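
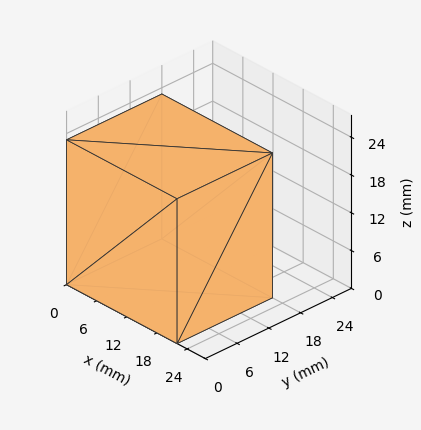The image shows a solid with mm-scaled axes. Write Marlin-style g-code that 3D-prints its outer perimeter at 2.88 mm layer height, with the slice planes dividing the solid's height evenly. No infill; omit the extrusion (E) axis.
Reading the render: the shape is a rectangular box, roughly 22 × 18 mm footprint and 23 mm tall (dimensions read to the nearest mm from the axis ticks). For the g-code, the solid's height is divided into equal slices at the stated Δz and each level perimeter traced with G1 moves after a G0 lift.

; perimeter-only toolpath
G21 ; units = mm
G90 ; absolute positioning
G28 ; home
; layer 1
G0 Z2.88
G0 X0.00 Y0.00
G1 X22.00 Y0.00
G1 X22.00 Y18.00
G1 X0.00 Y18.00
G1 X0.00 Y0.00
; layer 2
G0 Z5.75
G0 X0.00 Y0.00
G1 X22.00 Y0.00
G1 X22.00 Y18.00
G1 X0.00 Y18.00
G1 X0.00 Y0.00
; layer 3
G0 Z8.62
G0 X0.00 Y0.00
G1 X22.00 Y0.00
G1 X22.00 Y18.00
G1 X0.00 Y18.00
G1 X0.00 Y0.00
; layer 4
G0 Z11.50
G0 X0.00 Y0.00
G1 X22.00 Y0.00
G1 X22.00 Y18.00
G1 X0.00 Y18.00
G1 X0.00 Y0.00
; layer 5
G0 Z14.38
G0 X0.00 Y0.00
G1 X22.00 Y0.00
G1 X22.00 Y18.00
G1 X0.00 Y18.00
G1 X0.00 Y0.00
; layer 6
G0 Z17.25
G0 X0.00 Y0.00
G1 X22.00 Y0.00
G1 X22.00 Y18.00
G1 X0.00 Y18.00
G1 X0.00 Y0.00
; layer 7
G0 Z20.12
G0 X0.00 Y0.00
G1 X22.00 Y0.00
G1 X22.00 Y18.00
G1 X0.00 Y18.00
G1 X0.00 Y0.00
; layer 8
G0 Z23.00
G0 X0.00 Y0.00
G1 X22.00 Y0.00
G1 X22.00 Y18.00
G1 X0.00 Y18.00
G1 X0.00 Y0.00
M2 ; end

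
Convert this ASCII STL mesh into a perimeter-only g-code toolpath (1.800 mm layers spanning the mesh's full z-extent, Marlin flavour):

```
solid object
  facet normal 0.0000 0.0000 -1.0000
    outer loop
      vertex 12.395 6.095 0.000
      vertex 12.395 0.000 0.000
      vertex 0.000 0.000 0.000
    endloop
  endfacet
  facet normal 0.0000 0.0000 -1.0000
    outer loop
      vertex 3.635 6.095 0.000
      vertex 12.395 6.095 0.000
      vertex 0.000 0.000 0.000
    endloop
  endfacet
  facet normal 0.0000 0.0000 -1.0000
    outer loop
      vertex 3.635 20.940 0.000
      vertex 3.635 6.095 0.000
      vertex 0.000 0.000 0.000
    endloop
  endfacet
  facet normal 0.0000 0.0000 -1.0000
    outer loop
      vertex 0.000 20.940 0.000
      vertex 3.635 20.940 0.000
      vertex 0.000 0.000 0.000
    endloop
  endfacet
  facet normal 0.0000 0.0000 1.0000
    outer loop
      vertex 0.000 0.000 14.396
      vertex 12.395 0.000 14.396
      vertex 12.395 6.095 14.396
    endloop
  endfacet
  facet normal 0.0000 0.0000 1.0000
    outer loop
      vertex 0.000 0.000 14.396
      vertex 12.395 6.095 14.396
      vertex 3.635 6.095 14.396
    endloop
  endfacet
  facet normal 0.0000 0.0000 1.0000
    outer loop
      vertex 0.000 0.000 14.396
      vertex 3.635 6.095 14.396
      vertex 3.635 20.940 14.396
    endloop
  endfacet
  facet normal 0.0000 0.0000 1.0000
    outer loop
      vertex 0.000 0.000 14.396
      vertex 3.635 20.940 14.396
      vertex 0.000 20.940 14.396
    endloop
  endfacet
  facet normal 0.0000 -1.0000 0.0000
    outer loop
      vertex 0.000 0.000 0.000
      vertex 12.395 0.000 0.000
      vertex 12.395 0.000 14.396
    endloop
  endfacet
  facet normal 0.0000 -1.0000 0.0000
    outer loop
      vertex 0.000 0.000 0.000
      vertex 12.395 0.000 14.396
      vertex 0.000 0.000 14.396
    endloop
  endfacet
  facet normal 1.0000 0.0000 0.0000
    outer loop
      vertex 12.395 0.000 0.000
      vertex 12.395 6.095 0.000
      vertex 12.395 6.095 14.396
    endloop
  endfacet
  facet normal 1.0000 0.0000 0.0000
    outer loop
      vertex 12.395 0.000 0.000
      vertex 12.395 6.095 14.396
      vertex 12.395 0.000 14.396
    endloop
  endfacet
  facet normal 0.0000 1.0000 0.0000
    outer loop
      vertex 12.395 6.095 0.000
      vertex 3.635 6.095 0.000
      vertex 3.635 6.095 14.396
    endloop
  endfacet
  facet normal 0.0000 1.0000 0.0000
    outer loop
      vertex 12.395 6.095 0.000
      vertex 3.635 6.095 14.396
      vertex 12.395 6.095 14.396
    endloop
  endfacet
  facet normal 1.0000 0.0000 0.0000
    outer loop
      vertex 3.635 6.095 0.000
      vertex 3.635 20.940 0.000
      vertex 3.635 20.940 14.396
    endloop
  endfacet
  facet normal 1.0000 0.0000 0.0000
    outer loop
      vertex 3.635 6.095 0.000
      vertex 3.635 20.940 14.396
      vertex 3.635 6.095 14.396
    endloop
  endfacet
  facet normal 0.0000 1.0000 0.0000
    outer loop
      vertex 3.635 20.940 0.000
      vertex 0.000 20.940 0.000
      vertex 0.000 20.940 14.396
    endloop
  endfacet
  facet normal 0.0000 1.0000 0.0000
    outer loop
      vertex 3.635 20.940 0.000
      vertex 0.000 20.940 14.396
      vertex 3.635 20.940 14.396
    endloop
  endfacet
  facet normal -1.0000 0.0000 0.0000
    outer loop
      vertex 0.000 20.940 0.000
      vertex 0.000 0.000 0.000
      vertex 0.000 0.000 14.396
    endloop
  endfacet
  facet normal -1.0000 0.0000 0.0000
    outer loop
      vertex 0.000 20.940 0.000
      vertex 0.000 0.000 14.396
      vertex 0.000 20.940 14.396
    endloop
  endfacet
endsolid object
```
; perimeter-only toolpath
G21 ; units = mm
G90 ; absolute positioning
G28 ; home
; layer 1
G0 Z1.800
G0 X0.000 Y0.000
G1 X12.395 Y0.000
G1 X12.395 Y6.095
G1 X3.635 Y6.095
G1 X3.635 Y20.940
G1 X0.000 Y20.940
G1 X0.000 Y0.000
; layer 2
G0 Z3.599
G0 X0.000 Y0.000
G1 X12.395 Y0.000
G1 X12.395 Y6.095
G1 X3.635 Y6.095
G1 X3.635 Y20.940
G1 X0.000 Y20.940
G1 X0.000 Y0.000
; layer 3
G0 Z5.399
G0 X0.000 Y0.000
G1 X12.395 Y0.000
G1 X12.395 Y6.095
G1 X3.635 Y6.095
G1 X3.635 Y20.940
G1 X0.000 Y20.940
G1 X0.000 Y0.000
; layer 4
G0 Z7.198
G0 X0.000 Y0.000
G1 X12.395 Y0.000
G1 X12.395 Y6.095
G1 X3.635 Y6.095
G1 X3.635 Y20.940
G1 X0.000 Y20.940
G1 X0.000 Y0.000
; layer 5
G0 Z8.998
G0 X0.000 Y0.000
G1 X12.395 Y0.000
G1 X12.395 Y6.095
G1 X3.635 Y6.095
G1 X3.635 Y20.940
G1 X0.000 Y20.940
G1 X0.000 Y0.000
; layer 6
G0 Z10.797
G0 X0.000 Y0.000
G1 X12.395 Y0.000
G1 X12.395 Y6.095
G1 X3.635 Y6.095
G1 X3.635 Y20.940
G1 X0.000 Y20.940
G1 X0.000 Y0.000
; layer 7
G0 Z12.597
G0 X0.000 Y0.000
G1 X12.395 Y0.000
G1 X12.395 Y6.095
G1 X3.635 Y6.095
G1 X3.635 Y20.940
G1 X0.000 Y20.940
G1 X0.000 Y0.000
; layer 8
G0 Z14.396
G0 X0.000 Y0.000
G1 X12.395 Y0.000
G1 X12.395 Y6.095
G1 X3.635 Y6.095
G1 X3.635 Y20.940
G1 X0.000 Y20.940
G1 X0.000 Y0.000
M2 ; end

The solid is an L-shaped prism: outer 12.4 × 20.9 mm, arm thicknesses ≈ 6.09 mm (horizontal) and 3.63 mm (vertical), extruded 14.4 mm in z. Slicing at Δz = 1.800 mm — 8 equal slices spanning the solid's height, so layer i sits at z = i·h/8 — gives 8 non-empty perimeters. Each is a 6-segment closed polygon; G0 lifts to the layer z and rapids to the start vertex, then G1 traces the edges.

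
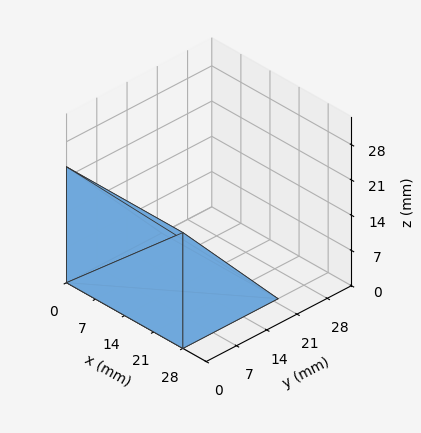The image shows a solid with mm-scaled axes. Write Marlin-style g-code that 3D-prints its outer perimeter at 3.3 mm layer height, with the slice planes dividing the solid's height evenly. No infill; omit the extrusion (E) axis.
Reading the render: the shape is a wedge (ramp): 28 × 22 mm base, rising to 23 mm along the y=0 edge and sloping linearly to z=0 at y=22 (dimensions read to the nearest mm from the axis ticks). For the g-code, the solid's height is divided into equal slices at the stated Δz and each level perimeter traced with G1 moves after a G0 lift.

; perimeter-only toolpath
G21 ; units = mm
G90 ; absolute positioning
G28 ; home
; layer 1
G0 Z3.3
G0 X0.0 Y0.0
G1 X28.0 Y0.0
G1 X28.0 Y18.9
G1 X0.0 Y18.9
G1 X0.0 Y0.0
; layer 2
G0 Z6.6
G0 X0.0 Y0.0
G1 X28.0 Y0.0
G1 X28.0 Y15.7
G1 X0.0 Y15.7
G1 X0.0 Y0.0
; layer 3
G0 Z9.9
G0 X0.0 Y0.0
G1 X28.0 Y0.0
G1 X28.0 Y12.6
G1 X0.0 Y12.6
G1 X0.0 Y0.0
; layer 4
G0 Z13.1
G0 X0.0 Y0.0
G1 X28.0 Y0.0
G1 X28.0 Y9.4
G1 X0.0 Y9.4
G1 X0.0 Y0.0
; layer 5
G0 Z16.4
G0 X0.0 Y0.0
G1 X28.0 Y0.0
G1 X28.0 Y6.3
G1 X0.0 Y6.3
G1 X0.0 Y0.0
; layer 6
G0 Z19.7
G0 X0.0 Y0.0
G1 X28.0 Y0.0
G1 X28.0 Y3.1
G1 X0.0 Y3.1
G1 X0.0 Y0.0
M2 ; end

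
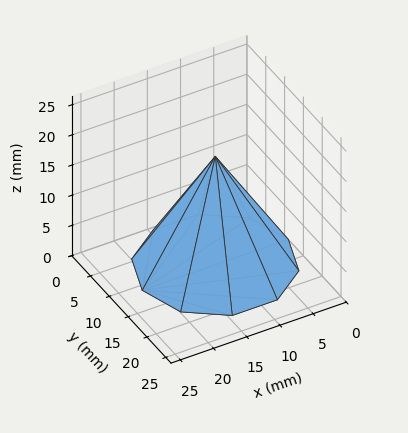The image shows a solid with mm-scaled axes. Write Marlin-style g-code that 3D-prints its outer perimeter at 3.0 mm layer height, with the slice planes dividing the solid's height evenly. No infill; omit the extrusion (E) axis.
Reading the render: the shape is a regular 10-sided pyramid, base circumscribed radius ≈ 11 mm, apex at z ≈ 18 mm (dimensions read to the nearest mm from the axis ticks). For the g-code, the solid's height is divided into equal slices at the stated Δz and each level perimeter traced with G1 moves after a G0 lift.

; perimeter-only toolpath
G21 ; units = mm
G90 ; absolute positioning
G28 ; home
; layer 1
G0 Z3.0
G0 X20.2 Y11.0
G1 X18.4 Y16.4
G1 X13.8 Y19.8
G1 X8.2 Y19.8
G1 X3.6 Y16.4
G1 X1.8 Y11.0
G1 X3.6 Y5.6
G1 X8.2 Y2.2
G1 X13.8 Y2.2
G1 X18.4 Y5.6
G1 X20.2 Y11.0
; layer 2
G0 Z6.0
G0 X18.3 Y11.0
G1 X16.9 Y15.3
G1 X13.3 Y18.0
G1 X8.7 Y18.0
G1 X5.1 Y15.3
G1 X3.7 Y11.0
G1 X5.1 Y6.7
G1 X8.7 Y4.0
G1 X13.3 Y4.0
G1 X16.9 Y6.7
G1 X18.3 Y11.0
; layer 3
G0 Z9.0
G0 X16.5 Y11.0
G1 X15.4 Y14.2
G1 X12.7 Y16.2
G1 X9.3 Y16.2
G1 X6.5 Y14.2
G1 X5.5 Y11.0
G1 X6.5 Y7.8
G1 X9.3 Y5.8
G1 X12.7 Y5.8
G1 X15.4 Y7.8
G1 X16.5 Y11.0
; layer 4
G0 Z12.0
G0 X14.7 Y11.0
G1 X14.0 Y13.2
G1 X12.1 Y14.5
G1 X9.9 Y14.5
G1 X8.0 Y13.2
G1 X7.3 Y11.0
G1 X8.0 Y8.8
G1 X9.9 Y7.5
G1 X12.1 Y7.5
G1 X14.0 Y8.8
G1 X14.7 Y11.0
; layer 5
G0 Z15.0
G0 X12.8 Y11.0
G1 X12.5 Y12.1
G1 X11.6 Y12.8
G1 X10.4 Y12.8
G1 X9.5 Y12.1
G1 X9.2 Y11.0
G1 X9.5 Y9.9
G1 X10.4 Y9.3
G1 X11.6 Y9.3
G1 X12.5 Y9.9
G1 X12.8 Y11.0
M2 ; end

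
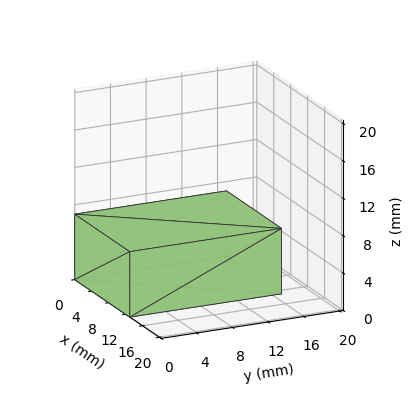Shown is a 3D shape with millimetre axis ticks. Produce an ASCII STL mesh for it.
Reading the render: the shape is a rectangular box, roughly 13 × 17 mm footprint and 7 mm tall (dimensions read to the nearest mm from the axis ticks). For the STL, each face is triangulated and given an outward normal.

solid part
  facet normal 0.0000 0.0000 -1.0000
    outer loop
      vertex 13.00 17.00 0.00
      vertex 13.00 0.00 0.00
      vertex 0.00 0.00 0.00
    endloop
  endfacet
  facet normal 0.0000 0.0000 -1.0000
    outer loop
      vertex 0.00 17.00 0.00
      vertex 13.00 17.00 0.00
      vertex 0.00 0.00 0.00
    endloop
  endfacet
  facet normal 0.0000 0.0000 1.0000
    outer loop
      vertex 0.00 0.00 7.00
      vertex 13.00 0.00 7.00
      vertex 13.00 17.00 7.00
    endloop
  endfacet
  facet normal 0.0000 0.0000 1.0000
    outer loop
      vertex 0.00 0.00 7.00
      vertex 13.00 17.00 7.00
      vertex 0.00 17.00 7.00
    endloop
  endfacet
  facet normal 0.0000 -1.0000 0.0000
    outer loop
      vertex 0.00 0.00 0.00
      vertex 13.00 0.00 0.00
      vertex 13.00 0.00 7.00
    endloop
  endfacet
  facet normal 0.0000 -1.0000 0.0000
    outer loop
      vertex 0.00 0.00 0.00
      vertex 13.00 0.00 7.00
      vertex 0.00 0.00 7.00
    endloop
  endfacet
  facet normal 0.0000 1.0000 0.0000
    outer loop
      vertex 13.00 17.00 7.00
      vertex 13.00 17.00 0.00
      vertex 0.00 17.00 0.00
    endloop
  endfacet
  facet normal 0.0000 1.0000 0.0000
    outer loop
      vertex 0.00 17.00 7.00
      vertex 13.00 17.00 7.00
      vertex 0.00 17.00 0.00
    endloop
  endfacet
  facet normal -1.0000 0.0000 0.0000
    outer loop
      vertex 0.00 17.00 7.00
      vertex 0.00 17.00 0.00
      vertex 0.00 0.00 0.00
    endloop
  endfacet
  facet normal -1.0000 0.0000 0.0000
    outer loop
      vertex 0.00 0.00 7.00
      vertex 0.00 17.00 7.00
      vertex 0.00 0.00 0.00
    endloop
  endfacet
  facet normal 1.0000 0.0000 0.0000
    outer loop
      vertex 13.00 0.00 0.00
      vertex 13.00 17.00 0.00
      vertex 13.00 17.00 7.00
    endloop
  endfacet
  facet normal 1.0000 0.0000 0.0000
    outer loop
      vertex 13.00 0.00 0.00
      vertex 13.00 17.00 7.00
      vertex 13.00 0.00 7.00
    endloop
  endfacet
endsolid part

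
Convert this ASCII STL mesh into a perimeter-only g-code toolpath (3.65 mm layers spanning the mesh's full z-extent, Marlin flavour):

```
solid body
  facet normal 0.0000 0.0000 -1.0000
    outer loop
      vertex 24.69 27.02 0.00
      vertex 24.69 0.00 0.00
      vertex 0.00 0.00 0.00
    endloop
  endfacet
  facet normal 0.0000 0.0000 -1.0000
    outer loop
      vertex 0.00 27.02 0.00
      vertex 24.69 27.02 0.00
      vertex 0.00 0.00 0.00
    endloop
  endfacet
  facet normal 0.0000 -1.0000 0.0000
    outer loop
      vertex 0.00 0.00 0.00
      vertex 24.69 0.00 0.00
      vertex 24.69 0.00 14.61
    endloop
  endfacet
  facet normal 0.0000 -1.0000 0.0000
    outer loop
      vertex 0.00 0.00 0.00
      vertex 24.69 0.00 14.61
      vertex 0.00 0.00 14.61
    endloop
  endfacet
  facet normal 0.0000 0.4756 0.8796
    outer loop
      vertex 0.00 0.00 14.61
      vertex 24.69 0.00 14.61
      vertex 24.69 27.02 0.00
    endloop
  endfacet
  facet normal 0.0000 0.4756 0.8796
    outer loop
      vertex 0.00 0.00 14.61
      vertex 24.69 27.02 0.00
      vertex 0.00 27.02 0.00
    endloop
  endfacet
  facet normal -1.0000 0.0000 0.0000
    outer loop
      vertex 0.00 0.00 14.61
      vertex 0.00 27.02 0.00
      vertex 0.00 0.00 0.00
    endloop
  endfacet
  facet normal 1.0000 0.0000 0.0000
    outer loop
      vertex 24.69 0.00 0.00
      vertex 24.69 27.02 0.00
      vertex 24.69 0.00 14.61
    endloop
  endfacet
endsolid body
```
; perimeter-only toolpath
G21 ; units = mm
G90 ; absolute positioning
G28 ; home
; layer 1
G0 Z3.65
G0 X0.00 Y0.00
G1 X24.69 Y0.00
G1 X24.69 Y20.27
G1 X0.00 Y20.27
G1 X0.00 Y0.00
; layer 2
G0 Z7.30
G0 X0.00 Y0.00
G1 X24.69 Y0.00
G1 X24.69 Y13.51
G1 X0.00 Y13.51
G1 X0.00 Y0.00
; layer 3
G0 Z10.96
G0 X0.00 Y0.00
G1 X24.69 Y0.00
G1 X24.69 Y6.75
G1 X0.00 Y6.75
G1 X0.00 Y0.00
M2 ; end

The solid is a wedge (ramp): 24.7 × 27 mm base, rising to 14.6 mm along the y=0 edge and sloping linearly to z=0 at y=27. Slicing at Δz = 3.65 mm — 4 equal slices spanning the solid's height, so layer i sits at z = i·h/4 — gives 3 non-empty perimeters. Each is a 4-segment closed polygon; G0 lifts to the layer z and rapids to the start vertex, then G1 traces the edges. The cross-section shrinks linearly with z (the slice at the apex is degenerate and omitted).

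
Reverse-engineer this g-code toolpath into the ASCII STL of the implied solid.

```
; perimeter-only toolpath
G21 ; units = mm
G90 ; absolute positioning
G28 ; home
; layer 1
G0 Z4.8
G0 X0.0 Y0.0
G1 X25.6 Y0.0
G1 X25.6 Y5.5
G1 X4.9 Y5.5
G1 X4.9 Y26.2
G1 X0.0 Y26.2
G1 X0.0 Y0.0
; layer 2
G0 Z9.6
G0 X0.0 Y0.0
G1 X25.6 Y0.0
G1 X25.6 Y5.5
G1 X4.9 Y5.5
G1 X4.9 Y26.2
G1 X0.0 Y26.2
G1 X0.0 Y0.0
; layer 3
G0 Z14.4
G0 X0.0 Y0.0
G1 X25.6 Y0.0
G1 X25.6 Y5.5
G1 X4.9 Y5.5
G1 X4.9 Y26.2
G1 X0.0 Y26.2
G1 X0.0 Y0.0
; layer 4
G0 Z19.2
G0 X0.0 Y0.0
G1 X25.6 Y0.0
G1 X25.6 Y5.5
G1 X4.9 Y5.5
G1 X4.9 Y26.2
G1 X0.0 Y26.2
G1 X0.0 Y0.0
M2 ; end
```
solid part
  facet normal 0.0000 0.0000 -1.0000
    outer loop
      vertex 25.6 5.5 0.0
      vertex 25.6 0.0 0.0
      vertex 0.0 0.0 0.0
    endloop
  endfacet
  facet normal 0.0000 0.0000 -1.0000
    outer loop
      vertex 4.9 5.5 0.0
      vertex 25.6 5.5 0.0
      vertex 0.0 0.0 0.0
    endloop
  endfacet
  facet normal 0.0000 0.0000 -1.0000
    outer loop
      vertex 4.9 26.2 0.0
      vertex 4.9 5.5 0.0
      vertex 0.0 0.0 0.0
    endloop
  endfacet
  facet normal 0.0000 0.0000 -1.0000
    outer loop
      vertex 0.0 26.2 0.0
      vertex 4.9 26.2 0.0
      vertex 0.0 0.0 0.0
    endloop
  endfacet
  facet normal 0.0000 0.0000 1.0000
    outer loop
      vertex 0.0 0.0 19.2
      vertex 25.6 0.0 19.2
      vertex 25.6 5.5 19.2
    endloop
  endfacet
  facet normal 0.0000 0.0000 1.0000
    outer loop
      vertex 0.0 0.0 19.2
      vertex 25.6 5.5 19.2
      vertex 4.9 5.5 19.2
    endloop
  endfacet
  facet normal 0.0000 0.0000 1.0000
    outer loop
      vertex 0.0 0.0 19.2
      vertex 4.9 5.5 19.2
      vertex 4.9 26.2 19.2
    endloop
  endfacet
  facet normal 0.0000 0.0000 1.0000
    outer loop
      vertex 0.0 0.0 19.2
      vertex 4.9 26.2 19.2
      vertex 0.0 26.2 19.2
    endloop
  endfacet
  facet normal 0.0000 -1.0000 0.0000
    outer loop
      vertex 0.0 0.0 0.0
      vertex 25.6 0.0 0.0
      vertex 25.6 0.0 19.2
    endloop
  endfacet
  facet normal 0.0000 -1.0000 0.0000
    outer loop
      vertex 0.0 0.0 0.0
      vertex 25.6 0.0 19.2
      vertex 0.0 0.0 19.2
    endloop
  endfacet
  facet normal 1.0000 0.0000 0.0000
    outer loop
      vertex 25.6 0.0 0.0
      vertex 25.6 5.5 0.0
      vertex 25.6 5.5 19.2
    endloop
  endfacet
  facet normal 1.0000 0.0000 0.0000
    outer loop
      vertex 25.6 0.0 0.0
      vertex 25.6 5.5 19.2
      vertex 25.6 0.0 19.2
    endloop
  endfacet
  facet normal 0.0000 1.0000 0.0000
    outer loop
      vertex 25.6 5.5 0.0
      vertex 4.9 5.5 0.0
      vertex 4.9 5.5 19.2
    endloop
  endfacet
  facet normal 0.0000 1.0000 0.0000
    outer loop
      vertex 25.6 5.5 0.0
      vertex 4.9 5.5 19.2
      vertex 25.6 5.5 19.2
    endloop
  endfacet
  facet normal 1.0000 0.0000 0.0000
    outer loop
      vertex 4.9 5.5 0.0
      vertex 4.9 26.2 0.0
      vertex 4.9 26.2 19.2
    endloop
  endfacet
  facet normal 1.0000 0.0000 0.0000
    outer loop
      vertex 4.9 5.5 0.0
      vertex 4.9 26.2 19.2
      vertex 4.9 5.5 19.2
    endloop
  endfacet
  facet normal 0.0000 1.0000 0.0000
    outer loop
      vertex 4.9 26.2 0.0
      vertex 0.0 26.2 0.0
      vertex 0.0 26.2 19.2
    endloop
  endfacet
  facet normal 0.0000 1.0000 0.0000
    outer loop
      vertex 4.9 26.2 0.0
      vertex 0.0 26.2 19.2
      vertex 4.9 26.2 19.2
    endloop
  endfacet
  facet normal -1.0000 0.0000 0.0000
    outer loop
      vertex 0.0 26.2 0.0
      vertex 0.0 0.0 0.0
      vertex 0.0 0.0 19.2
    endloop
  endfacet
  facet normal -1.0000 0.0000 0.0000
    outer loop
      vertex 0.0 26.2 0.0
      vertex 0.0 0.0 19.2
      vertex 0.0 26.2 19.2
    endloop
  endfacet
endsolid part

The G0 Z moves step by Δz≈4.8 mm. Every layer's G1 loop is the same polygon, so the solid is a straight extrusion of it from z=0 to z≈19.2. Closing with flat bottom and top caps and triangulating gives 20 facets — an L-shaped prism: outer 25.6 × 26.2 mm, arm thicknesses ≈ 5.5 mm (horizontal) and 4.9 mm (vertical), extruded 19.2 mm in z.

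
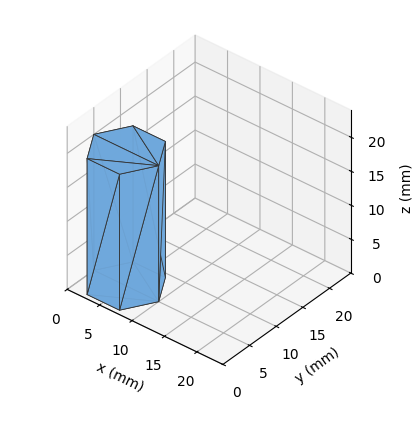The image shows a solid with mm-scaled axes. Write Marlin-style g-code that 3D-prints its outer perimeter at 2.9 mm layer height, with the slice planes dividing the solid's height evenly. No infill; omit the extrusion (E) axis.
Reading the render: the shape is a regular 6-sided prism (a cylinder approximated with 6 flat sides), circumscribed radius ≈ 5 mm, height ≈ 20 mm (dimensions read to the nearest mm from the axis ticks). For the g-code, the solid's height is divided into equal slices at the stated Δz and each level perimeter traced with G1 moves after a G0 lift.

; perimeter-only toolpath
G21 ; units = mm
G90 ; absolute positioning
G28 ; home
; layer 1
G0 Z2.9
G0 X10.0 Y5.0
G1 X7.5 Y9.3
G1 X2.5 Y9.3
G1 X0.0 Y5.0
G1 X2.5 Y0.7
G1 X7.5 Y0.7
G1 X10.0 Y5.0
; layer 2
G0 Z5.7
G0 X10.0 Y5.0
G1 X7.5 Y9.3
G1 X2.5 Y9.3
G1 X0.0 Y5.0
G1 X2.5 Y0.7
G1 X7.5 Y0.7
G1 X10.0 Y5.0
; layer 3
G0 Z8.6
G0 X10.0 Y5.0
G1 X7.5 Y9.3
G1 X2.5 Y9.3
G1 X0.0 Y5.0
G1 X2.5 Y0.7
G1 X7.5 Y0.7
G1 X10.0 Y5.0
; layer 4
G0 Z11.4
G0 X10.0 Y5.0
G1 X7.5 Y9.3
G1 X2.5 Y9.3
G1 X0.0 Y5.0
G1 X2.5 Y0.7
G1 X7.5 Y0.7
G1 X10.0 Y5.0
; layer 5
G0 Z14.3
G0 X10.0 Y5.0
G1 X7.5 Y9.3
G1 X2.5 Y9.3
G1 X0.0 Y5.0
G1 X2.5 Y0.7
G1 X7.5 Y0.7
G1 X10.0 Y5.0
; layer 6
G0 Z17.1
G0 X10.0 Y5.0
G1 X7.5 Y9.3
G1 X2.5 Y9.3
G1 X0.0 Y5.0
G1 X2.5 Y0.7
G1 X7.5 Y0.7
G1 X10.0 Y5.0
; layer 7
G0 Z20.0
G0 X10.0 Y5.0
G1 X7.5 Y9.3
G1 X2.5 Y9.3
G1 X0.0 Y5.0
G1 X2.5 Y0.7
G1 X7.5 Y0.7
G1 X10.0 Y5.0
M2 ; end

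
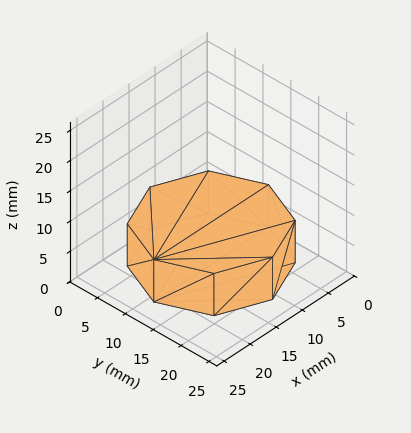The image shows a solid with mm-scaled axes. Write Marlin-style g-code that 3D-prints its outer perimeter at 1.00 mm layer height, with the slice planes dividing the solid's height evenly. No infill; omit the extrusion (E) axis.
Reading the render: the shape is a regular 8-sided prism (a cylinder approximated with 8 flat sides), circumscribed radius ≈ 11 mm, height ≈ 7 mm (dimensions read to the nearest mm from the axis ticks). For the g-code, the solid's height is divided into equal slices at the stated Δz and each level perimeter traced with G1 moves after a G0 lift.

; perimeter-only toolpath
G21 ; units = mm
G90 ; absolute positioning
G28 ; home
; layer 1
G0 Z1.00
G0 X22.00 Y11.00
G1 X18.78 Y18.78
G1 X11.00 Y22.00
G1 X3.22 Y18.78
G1 X0.00 Y11.00
G1 X3.22 Y3.22
G1 X11.00 Y0.00
G1 X18.78 Y3.22
G1 X22.00 Y11.00
; layer 2
G0 Z2.00
G0 X22.00 Y11.00
G1 X18.78 Y18.78
G1 X11.00 Y22.00
G1 X3.22 Y18.78
G1 X0.00 Y11.00
G1 X3.22 Y3.22
G1 X11.00 Y0.00
G1 X18.78 Y3.22
G1 X22.00 Y11.00
; layer 3
G0 Z3.00
G0 X22.00 Y11.00
G1 X18.78 Y18.78
G1 X11.00 Y22.00
G1 X3.22 Y18.78
G1 X0.00 Y11.00
G1 X3.22 Y3.22
G1 X11.00 Y0.00
G1 X18.78 Y3.22
G1 X22.00 Y11.00
; layer 4
G0 Z4.00
G0 X22.00 Y11.00
G1 X18.78 Y18.78
G1 X11.00 Y22.00
G1 X3.22 Y18.78
G1 X0.00 Y11.00
G1 X3.22 Y3.22
G1 X11.00 Y0.00
G1 X18.78 Y3.22
G1 X22.00 Y11.00
; layer 5
G0 Z5.00
G0 X22.00 Y11.00
G1 X18.78 Y18.78
G1 X11.00 Y22.00
G1 X3.22 Y18.78
G1 X0.00 Y11.00
G1 X3.22 Y3.22
G1 X11.00 Y0.00
G1 X18.78 Y3.22
G1 X22.00 Y11.00
; layer 6
G0 Z6.00
G0 X22.00 Y11.00
G1 X18.78 Y18.78
G1 X11.00 Y22.00
G1 X3.22 Y18.78
G1 X0.00 Y11.00
G1 X3.22 Y3.22
G1 X11.00 Y0.00
G1 X18.78 Y3.22
G1 X22.00 Y11.00
; layer 7
G0 Z7.00
G0 X22.00 Y11.00
G1 X18.78 Y18.78
G1 X11.00 Y22.00
G1 X3.22 Y18.78
G1 X0.00 Y11.00
G1 X3.22 Y3.22
G1 X11.00 Y0.00
G1 X18.78 Y3.22
G1 X22.00 Y11.00
M2 ; end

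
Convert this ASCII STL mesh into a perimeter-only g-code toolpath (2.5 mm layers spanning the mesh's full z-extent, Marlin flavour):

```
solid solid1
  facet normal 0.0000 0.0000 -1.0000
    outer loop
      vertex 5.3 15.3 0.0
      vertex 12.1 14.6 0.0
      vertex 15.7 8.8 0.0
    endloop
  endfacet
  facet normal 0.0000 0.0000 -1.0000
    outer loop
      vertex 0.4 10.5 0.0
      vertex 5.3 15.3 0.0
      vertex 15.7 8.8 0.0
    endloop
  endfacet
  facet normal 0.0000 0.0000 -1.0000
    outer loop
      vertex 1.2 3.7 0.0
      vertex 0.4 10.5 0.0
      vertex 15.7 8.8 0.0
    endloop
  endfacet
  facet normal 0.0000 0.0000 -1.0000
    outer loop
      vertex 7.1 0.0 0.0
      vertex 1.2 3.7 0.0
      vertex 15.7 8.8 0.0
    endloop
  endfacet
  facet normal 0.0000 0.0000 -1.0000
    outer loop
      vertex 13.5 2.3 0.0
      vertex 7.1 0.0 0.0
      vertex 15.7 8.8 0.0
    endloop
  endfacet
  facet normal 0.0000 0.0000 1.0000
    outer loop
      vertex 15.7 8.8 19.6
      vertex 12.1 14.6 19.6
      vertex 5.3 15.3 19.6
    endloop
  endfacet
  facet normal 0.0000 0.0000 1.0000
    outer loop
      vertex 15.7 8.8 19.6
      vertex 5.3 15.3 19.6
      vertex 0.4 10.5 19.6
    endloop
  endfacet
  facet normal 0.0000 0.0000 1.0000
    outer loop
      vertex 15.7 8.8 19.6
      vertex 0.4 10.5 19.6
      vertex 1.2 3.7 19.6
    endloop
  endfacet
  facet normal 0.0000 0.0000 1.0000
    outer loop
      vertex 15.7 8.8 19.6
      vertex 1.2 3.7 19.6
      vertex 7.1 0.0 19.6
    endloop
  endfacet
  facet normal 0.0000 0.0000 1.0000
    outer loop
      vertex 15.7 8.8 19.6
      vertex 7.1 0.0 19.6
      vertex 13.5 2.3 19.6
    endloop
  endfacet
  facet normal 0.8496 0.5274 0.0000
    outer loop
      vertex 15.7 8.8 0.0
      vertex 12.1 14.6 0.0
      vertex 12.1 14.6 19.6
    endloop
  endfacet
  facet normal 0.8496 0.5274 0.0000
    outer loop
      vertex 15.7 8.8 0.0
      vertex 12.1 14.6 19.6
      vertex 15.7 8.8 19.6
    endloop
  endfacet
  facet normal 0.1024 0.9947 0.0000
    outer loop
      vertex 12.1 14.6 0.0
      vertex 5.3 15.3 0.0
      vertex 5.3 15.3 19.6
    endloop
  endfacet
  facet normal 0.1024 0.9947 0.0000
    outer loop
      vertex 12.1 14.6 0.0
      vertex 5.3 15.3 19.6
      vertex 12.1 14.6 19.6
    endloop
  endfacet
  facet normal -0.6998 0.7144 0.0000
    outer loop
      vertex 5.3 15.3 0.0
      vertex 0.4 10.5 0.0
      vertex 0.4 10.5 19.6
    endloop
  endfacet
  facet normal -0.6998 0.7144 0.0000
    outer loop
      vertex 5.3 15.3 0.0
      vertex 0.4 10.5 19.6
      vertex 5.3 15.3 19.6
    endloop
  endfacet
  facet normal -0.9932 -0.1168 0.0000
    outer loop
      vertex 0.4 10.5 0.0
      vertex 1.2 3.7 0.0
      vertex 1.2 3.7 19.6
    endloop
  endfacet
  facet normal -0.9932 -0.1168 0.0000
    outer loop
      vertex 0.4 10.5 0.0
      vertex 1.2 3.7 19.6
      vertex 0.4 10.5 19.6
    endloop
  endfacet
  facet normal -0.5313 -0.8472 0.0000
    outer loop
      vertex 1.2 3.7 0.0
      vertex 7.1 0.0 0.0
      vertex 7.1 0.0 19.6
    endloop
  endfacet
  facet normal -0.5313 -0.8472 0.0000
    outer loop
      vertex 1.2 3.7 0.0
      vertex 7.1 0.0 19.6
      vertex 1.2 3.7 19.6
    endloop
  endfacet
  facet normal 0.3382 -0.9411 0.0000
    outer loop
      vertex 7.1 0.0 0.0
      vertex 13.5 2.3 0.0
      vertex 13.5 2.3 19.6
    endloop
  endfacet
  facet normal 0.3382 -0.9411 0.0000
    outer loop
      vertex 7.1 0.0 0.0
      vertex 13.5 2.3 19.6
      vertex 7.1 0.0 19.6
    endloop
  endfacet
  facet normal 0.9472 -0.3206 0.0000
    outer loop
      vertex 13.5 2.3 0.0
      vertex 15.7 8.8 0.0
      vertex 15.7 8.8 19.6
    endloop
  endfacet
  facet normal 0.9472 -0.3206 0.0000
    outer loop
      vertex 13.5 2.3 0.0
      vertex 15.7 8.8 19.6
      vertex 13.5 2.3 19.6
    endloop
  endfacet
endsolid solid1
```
; perimeter-only toolpath
G21 ; units = mm
G90 ; absolute positioning
G28 ; home
; layer 1
G0 Z2.5
G0 X15.7 Y8.8
G1 X12.1 Y14.6
G1 X5.3 Y15.3
G1 X0.4 Y10.5
G1 X1.2 Y3.7
G1 X7.1 Y0.0
G1 X13.5 Y2.3
G1 X15.7 Y8.8
; layer 2
G0 Z4.9
G0 X15.7 Y8.8
G1 X12.1 Y14.6
G1 X5.3 Y15.3
G1 X0.4 Y10.5
G1 X1.2 Y3.7
G1 X7.1 Y0.0
G1 X13.5 Y2.3
G1 X15.7 Y8.8
; layer 3
G0 Z7.4
G0 X15.7 Y8.8
G1 X12.1 Y14.6
G1 X5.3 Y15.3
G1 X0.4 Y10.5
G1 X1.2 Y3.7
G1 X7.1 Y0.0
G1 X13.5 Y2.3
G1 X15.7 Y8.8
; layer 4
G0 Z9.8
G0 X15.7 Y8.8
G1 X12.1 Y14.6
G1 X5.3 Y15.3
G1 X0.4 Y10.5
G1 X1.2 Y3.7
G1 X7.1 Y0.0
G1 X13.5 Y2.3
G1 X15.7 Y8.8
; layer 5
G0 Z12.2
G0 X15.7 Y8.8
G1 X12.1 Y14.6
G1 X5.3 Y15.3
G1 X0.4 Y10.5
G1 X1.2 Y3.7
G1 X7.1 Y0.0
G1 X13.5 Y2.3
G1 X15.7 Y8.8
; layer 6
G0 Z14.7
G0 X15.7 Y8.8
G1 X12.1 Y14.6
G1 X5.3 Y15.3
G1 X0.4 Y10.5
G1 X1.2 Y3.7
G1 X7.1 Y0.0
G1 X13.5 Y2.3
G1 X15.7 Y8.8
; layer 7
G0 Z17.2
G0 X15.7 Y8.8
G1 X12.1 Y14.6
G1 X5.3 Y15.3
G1 X0.4 Y10.5
G1 X1.2 Y3.7
G1 X7.1 Y0.0
G1 X13.5 Y2.3
G1 X15.7 Y8.8
; layer 8
G0 Z19.6
G0 X15.7 Y8.8
G1 X12.1 Y14.6
G1 X5.3 Y15.3
G1 X0.4 Y10.5
G1 X1.2 Y3.7
G1 X7.1 Y0.0
G1 X13.5 Y2.3
G1 X15.7 Y8.8
M2 ; end

The solid is a regular 7-sided prism (a cylinder approximated with 7 flat sides), circumscribed radius ≈ 7.9 mm, height ≈ 19.6 mm. Slicing at Δz = 2.5 mm — 8 equal slices spanning the solid's height, so layer i sits at z = i·h/8 — gives 8 non-empty perimeters. Each is a 7-segment closed polygon; G0 lifts to the layer z and rapids to the start vertex, then G1 traces the edges.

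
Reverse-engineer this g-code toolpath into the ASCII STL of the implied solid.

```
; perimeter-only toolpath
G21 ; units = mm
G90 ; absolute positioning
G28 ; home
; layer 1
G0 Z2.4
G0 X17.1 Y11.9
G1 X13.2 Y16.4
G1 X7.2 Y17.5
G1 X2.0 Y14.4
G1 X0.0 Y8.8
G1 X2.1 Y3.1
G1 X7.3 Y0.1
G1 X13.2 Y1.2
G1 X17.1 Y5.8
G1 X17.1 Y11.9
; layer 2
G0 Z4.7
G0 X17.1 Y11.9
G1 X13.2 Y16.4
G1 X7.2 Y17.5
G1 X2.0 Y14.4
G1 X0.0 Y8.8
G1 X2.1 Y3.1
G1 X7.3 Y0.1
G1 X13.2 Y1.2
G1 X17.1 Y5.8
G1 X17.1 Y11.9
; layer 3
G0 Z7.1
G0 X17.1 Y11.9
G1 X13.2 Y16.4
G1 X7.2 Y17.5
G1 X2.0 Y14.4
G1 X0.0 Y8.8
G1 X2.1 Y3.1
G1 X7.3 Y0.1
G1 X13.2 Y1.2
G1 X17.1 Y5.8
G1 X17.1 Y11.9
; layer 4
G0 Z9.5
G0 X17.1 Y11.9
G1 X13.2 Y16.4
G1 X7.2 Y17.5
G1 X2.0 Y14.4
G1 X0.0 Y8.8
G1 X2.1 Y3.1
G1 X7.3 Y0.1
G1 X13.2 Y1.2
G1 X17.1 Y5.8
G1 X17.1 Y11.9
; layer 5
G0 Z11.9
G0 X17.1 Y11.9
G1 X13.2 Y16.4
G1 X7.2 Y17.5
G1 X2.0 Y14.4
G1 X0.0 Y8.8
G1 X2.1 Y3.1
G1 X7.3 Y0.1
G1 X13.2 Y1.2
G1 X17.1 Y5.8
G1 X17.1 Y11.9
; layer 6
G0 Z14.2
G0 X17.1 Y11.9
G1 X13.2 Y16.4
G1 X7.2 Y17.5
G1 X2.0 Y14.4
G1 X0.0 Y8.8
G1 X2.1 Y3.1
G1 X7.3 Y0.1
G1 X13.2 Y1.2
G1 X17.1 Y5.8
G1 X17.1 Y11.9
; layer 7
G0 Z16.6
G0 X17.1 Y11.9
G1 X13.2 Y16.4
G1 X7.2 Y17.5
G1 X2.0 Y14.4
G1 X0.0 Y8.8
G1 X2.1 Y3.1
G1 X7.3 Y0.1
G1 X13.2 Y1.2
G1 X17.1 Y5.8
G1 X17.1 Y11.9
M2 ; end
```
solid part
  facet normal 0.0000 0.0000 -1.0000
    outer loop
      vertex 7.2 17.5 0.0
      vertex 13.2 16.4 0.0
      vertex 17.1 11.9 0.0
    endloop
  endfacet
  facet normal 0.0000 0.0000 -1.0000
    outer loop
      vertex 2.0 14.4 0.0
      vertex 7.2 17.5 0.0
      vertex 17.1 11.9 0.0
    endloop
  endfacet
  facet normal 0.0000 0.0000 -1.0000
    outer loop
      vertex 0.0 8.8 0.0
      vertex 2.0 14.4 0.0
      vertex 17.1 11.9 0.0
    endloop
  endfacet
  facet normal 0.0000 0.0000 -1.0000
    outer loop
      vertex 2.1 3.1 0.0
      vertex 0.0 8.8 0.0
      vertex 17.1 11.9 0.0
    endloop
  endfacet
  facet normal 0.0000 0.0000 -1.0000
    outer loop
      vertex 7.3 0.1 0.0
      vertex 2.1 3.1 0.0
      vertex 17.1 11.9 0.0
    endloop
  endfacet
  facet normal 0.0000 0.0000 -1.0000
    outer loop
      vertex 13.2 1.2 0.0
      vertex 7.3 0.1 0.0
      vertex 17.1 11.9 0.0
    endloop
  endfacet
  facet normal 0.0000 0.0000 -1.0000
    outer loop
      vertex 17.1 5.8 0.0
      vertex 13.2 1.2 0.0
      vertex 17.1 11.9 0.0
    endloop
  endfacet
  facet normal 0.0000 0.0000 1.0000
    outer loop
      vertex 17.1 11.9 16.6
      vertex 13.2 16.4 16.6
      vertex 7.2 17.5 16.6
    endloop
  endfacet
  facet normal 0.0000 0.0000 1.0000
    outer loop
      vertex 17.1 11.9 16.6
      vertex 7.2 17.5 16.6
      vertex 2.0 14.4 16.6
    endloop
  endfacet
  facet normal 0.0000 0.0000 1.0000
    outer loop
      vertex 17.1 11.9 16.6
      vertex 2.0 14.4 16.6
      vertex 0.0 8.8 16.6
    endloop
  endfacet
  facet normal 0.0000 0.0000 1.0000
    outer loop
      vertex 17.1 11.9 16.6
      vertex 0.0 8.8 16.6
      vertex 2.1 3.1 16.6
    endloop
  endfacet
  facet normal 0.0000 0.0000 1.0000
    outer loop
      vertex 17.1 11.9 16.6
      vertex 2.1 3.1 16.6
      vertex 7.3 0.1 16.6
    endloop
  endfacet
  facet normal 0.0000 0.0000 1.0000
    outer loop
      vertex 17.1 11.9 16.6
      vertex 7.3 0.1 16.6
      vertex 13.2 1.2 16.6
    endloop
  endfacet
  facet normal 0.0000 0.0000 1.0000
    outer loop
      vertex 17.1 11.9 16.6
      vertex 13.2 1.2 16.6
      vertex 17.1 5.8 16.6
    endloop
  endfacet
  facet normal 0.7557 0.6549 0.0000
    outer loop
      vertex 17.1 11.9 0.0
      vertex 13.2 16.4 0.0
      vertex 13.2 16.4 16.6
    endloop
  endfacet
  facet normal 0.7557 0.6549 0.0000
    outer loop
      vertex 17.1 11.9 0.0
      vertex 13.2 16.4 16.6
      vertex 17.1 11.9 16.6
    endloop
  endfacet
  facet normal 0.1803 0.9836 0.0000
    outer loop
      vertex 13.2 16.4 0.0
      vertex 7.2 17.5 0.0
      vertex 7.2 17.5 16.6
    endloop
  endfacet
  facet normal 0.1803 0.9836 0.0000
    outer loop
      vertex 13.2 16.4 0.0
      vertex 7.2 17.5 16.6
      vertex 13.2 16.4 16.6
    endloop
  endfacet
  facet normal -0.5121 0.8589 0.0000
    outer loop
      vertex 7.2 17.5 0.0
      vertex 2.0 14.4 0.0
      vertex 2.0 14.4 16.6
    endloop
  endfacet
  facet normal -0.5121 0.8589 0.0000
    outer loop
      vertex 7.2 17.5 0.0
      vertex 2.0 14.4 16.6
      vertex 7.2 17.5 16.6
    endloop
  endfacet
  facet normal -0.9417 0.3363 0.0000
    outer loop
      vertex 2.0 14.4 0.0
      vertex 0.0 8.8 0.0
      vertex 0.0 8.8 16.6
    endloop
  endfacet
  facet normal -0.9417 0.3363 0.0000
    outer loop
      vertex 2.0 14.4 0.0
      vertex 0.0 8.8 16.6
      vertex 2.0 14.4 16.6
    endloop
  endfacet
  facet normal -0.9383 -0.3457 0.0000
    outer loop
      vertex 0.0 8.8 0.0
      vertex 2.1 3.1 0.0
      vertex 2.1 3.1 16.6
    endloop
  endfacet
  facet normal -0.9383 -0.3457 0.0000
    outer loop
      vertex 0.0 8.8 0.0
      vertex 2.1 3.1 16.6
      vertex 0.0 8.8 16.6
    endloop
  endfacet
  facet normal -0.4997 -0.8662 0.0000
    outer loop
      vertex 2.1 3.1 0.0
      vertex 7.3 0.1 0.0
      vertex 7.3 0.1 16.6
    endloop
  endfacet
  facet normal -0.4997 -0.8662 0.0000
    outer loop
      vertex 2.1 3.1 0.0
      vertex 7.3 0.1 16.6
      vertex 2.1 3.1 16.6
    endloop
  endfacet
  facet normal 0.1833 -0.9831 0.0000
    outer loop
      vertex 7.3 0.1 0.0
      vertex 13.2 1.2 0.0
      vertex 13.2 1.2 16.6
    endloop
  endfacet
  facet normal 0.1833 -0.9831 0.0000
    outer loop
      vertex 7.3 0.1 0.0
      vertex 13.2 1.2 16.6
      vertex 7.3 0.1 16.6
    endloop
  endfacet
  facet normal 0.7628 -0.6467 0.0000
    outer loop
      vertex 13.2 1.2 0.0
      vertex 17.1 5.8 0.0
      vertex 17.1 5.8 16.6
    endloop
  endfacet
  facet normal 0.7628 -0.6467 0.0000
    outer loop
      vertex 13.2 1.2 0.0
      vertex 17.1 5.8 16.6
      vertex 13.2 1.2 16.6
    endloop
  endfacet
  facet normal 1.0000 0.0000 0.0000
    outer loop
      vertex 17.1 5.8 0.0
      vertex 17.1 11.9 0.0
      vertex 17.1 11.9 16.6
    endloop
  endfacet
  facet normal 1.0000 0.0000 0.0000
    outer loop
      vertex 17.1 5.8 0.0
      vertex 17.1 11.9 16.6
      vertex 17.1 5.8 16.6
    endloop
  endfacet
endsolid part

The G0 Z moves step by Δz≈2.4 mm. Every layer's G1 loop is the same polygon, so the solid is a straight extrusion of it from z=0 to z≈16.6. Closing with flat bottom and top caps and triangulating gives 32 facets — a regular 9-sided prism (a cylinder approximated with 9 flat sides), circumscribed radius ≈ 8.8 mm, height ≈ 16.6 mm.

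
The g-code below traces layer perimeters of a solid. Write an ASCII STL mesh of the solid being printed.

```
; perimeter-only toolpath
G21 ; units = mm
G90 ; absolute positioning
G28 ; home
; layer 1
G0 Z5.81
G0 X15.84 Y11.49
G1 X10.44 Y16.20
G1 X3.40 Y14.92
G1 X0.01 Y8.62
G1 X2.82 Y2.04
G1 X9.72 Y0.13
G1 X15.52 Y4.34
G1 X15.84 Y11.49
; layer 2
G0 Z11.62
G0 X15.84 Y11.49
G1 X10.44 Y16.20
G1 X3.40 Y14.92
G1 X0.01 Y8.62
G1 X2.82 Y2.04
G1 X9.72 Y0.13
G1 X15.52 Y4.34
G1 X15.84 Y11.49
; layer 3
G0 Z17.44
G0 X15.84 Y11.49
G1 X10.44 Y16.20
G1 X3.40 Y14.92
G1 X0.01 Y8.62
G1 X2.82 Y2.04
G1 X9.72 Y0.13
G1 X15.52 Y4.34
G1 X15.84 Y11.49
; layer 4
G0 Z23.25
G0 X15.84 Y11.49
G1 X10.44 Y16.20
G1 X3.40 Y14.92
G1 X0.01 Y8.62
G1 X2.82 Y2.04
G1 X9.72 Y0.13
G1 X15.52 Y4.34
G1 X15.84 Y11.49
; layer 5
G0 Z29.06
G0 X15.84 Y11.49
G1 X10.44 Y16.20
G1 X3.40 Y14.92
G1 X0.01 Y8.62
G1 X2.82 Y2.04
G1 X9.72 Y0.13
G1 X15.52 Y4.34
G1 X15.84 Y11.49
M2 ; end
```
solid part
  facet normal 0.0000 0.0000 -1.0000
    outer loop
      vertex 3.40 14.92 0.00
      vertex 10.44 16.20 0.00
      vertex 15.84 11.49 0.00
    endloop
  endfacet
  facet normal 0.0000 0.0000 -1.0000
    outer loop
      vertex 0.01 8.62 0.00
      vertex 3.40 14.92 0.00
      vertex 15.84 11.49 0.00
    endloop
  endfacet
  facet normal 0.0000 0.0000 -1.0000
    outer loop
      vertex 2.82 2.04 0.00
      vertex 0.01 8.62 0.00
      vertex 15.84 11.49 0.00
    endloop
  endfacet
  facet normal 0.0000 0.0000 -1.0000
    outer loop
      vertex 9.72 0.13 0.00
      vertex 2.82 2.04 0.00
      vertex 15.84 11.49 0.00
    endloop
  endfacet
  facet normal 0.0000 0.0000 -1.0000
    outer loop
      vertex 15.52 4.34 0.00
      vertex 9.72 0.13 0.00
      vertex 15.84 11.49 0.00
    endloop
  endfacet
  facet normal 0.0000 0.0000 1.0000
    outer loop
      vertex 15.84 11.49 29.06
      vertex 10.44 16.20 29.06
      vertex 3.40 14.92 29.06
    endloop
  endfacet
  facet normal 0.0000 0.0000 1.0000
    outer loop
      vertex 15.84 11.49 29.06
      vertex 3.40 14.92 29.06
      vertex 0.01 8.62 29.06
    endloop
  endfacet
  facet normal 0.0000 0.0000 1.0000
    outer loop
      vertex 15.84 11.49 29.06
      vertex 0.01 8.62 29.06
      vertex 2.82 2.04 29.06
    endloop
  endfacet
  facet normal 0.0000 0.0000 1.0000
    outer loop
      vertex 15.84 11.49 29.06
      vertex 2.82 2.04 29.06
      vertex 9.72 0.13 29.06
    endloop
  endfacet
  facet normal 0.0000 0.0000 1.0000
    outer loop
      vertex 15.84 11.49 29.06
      vertex 9.72 0.13 29.06
      vertex 15.52 4.34 29.06
    endloop
  endfacet
  facet normal 0.6573 0.7536 0.0000
    outer loop
      vertex 15.84 11.49 0.00
      vertex 10.44 16.20 0.00
      vertex 10.44 16.20 29.06
    endloop
  endfacet
  facet normal 0.6573 0.7536 0.0000
    outer loop
      vertex 15.84 11.49 0.00
      vertex 10.44 16.20 29.06
      vertex 15.84 11.49 29.06
    endloop
  endfacet
  facet normal -0.1789 0.9839 0.0000
    outer loop
      vertex 10.44 16.20 0.00
      vertex 3.40 14.92 0.00
      vertex 3.40 14.92 29.06
    endloop
  endfacet
  facet normal -0.1789 0.9839 0.0000
    outer loop
      vertex 10.44 16.20 0.00
      vertex 3.40 14.92 29.06
      vertex 10.44 16.20 29.06
    endloop
  endfacet
  facet normal -0.8806 0.4738 0.0000
    outer loop
      vertex 3.40 14.92 0.00
      vertex 0.01 8.62 0.00
      vertex 0.01 8.62 29.06
    endloop
  endfacet
  facet normal -0.8806 0.4738 0.0000
    outer loop
      vertex 3.40 14.92 0.00
      vertex 0.01 8.62 29.06
      vertex 3.40 14.92 29.06
    endloop
  endfacet
  facet normal -0.9197 -0.3927 0.0000
    outer loop
      vertex 0.01 8.62 0.00
      vertex 2.82 2.04 0.00
      vertex 2.82 2.04 29.06
    endloop
  endfacet
  facet normal -0.9197 -0.3927 0.0000
    outer loop
      vertex 0.01 8.62 0.00
      vertex 2.82 2.04 29.06
      vertex 0.01 8.62 29.06
    endloop
  endfacet
  facet normal -0.2668 -0.9638 0.0000
    outer loop
      vertex 2.82 2.04 0.00
      vertex 9.72 0.13 0.00
      vertex 9.72 0.13 29.06
    endloop
  endfacet
  facet normal -0.2668 -0.9638 0.0000
    outer loop
      vertex 2.82 2.04 0.00
      vertex 9.72 0.13 29.06
      vertex 2.82 2.04 29.06
    endloop
  endfacet
  facet normal 0.5874 -0.8093 0.0000
    outer loop
      vertex 9.72 0.13 0.00
      vertex 15.52 4.34 0.00
      vertex 15.52 4.34 29.06
    endloop
  endfacet
  facet normal 0.5874 -0.8093 0.0000
    outer loop
      vertex 9.72 0.13 0.00
      vertex 15.52 4.34 29.06
      vertex 9.72 0.13 29.06
    endloop
  endfacet
  facet normal 0.9990 -0.0447 0.0000
    outer loop
      vertex 15.52 4.34 0.00
      vertex 15.84 11.49 0.00
      vertex 15.84 11.49 29.06
    endloop
  endfacet
  facet normal 0.9990 -0.0447 0.0000
    outer loop
      vertex 15.52 4.34 0.00
      vertex 15.84 11.49 29.06
      vertex 15.52 4.34 29.06
    endloop
  endfacet
endsolid part

The G0 Z moves step by Δz≈5.81 mm. Every layer's G1 loop is the same polygon, so the solid is a straight extrusion of it from z=0 to z≈29.1. Closing with flat bottom and top caps and triangulating gives 24 facets — a regular 7-sided prism (a cylinder approximated with 7 flat sides), circumscribed radius ≈ 8.25 mm, height ≈ 29.1 mm.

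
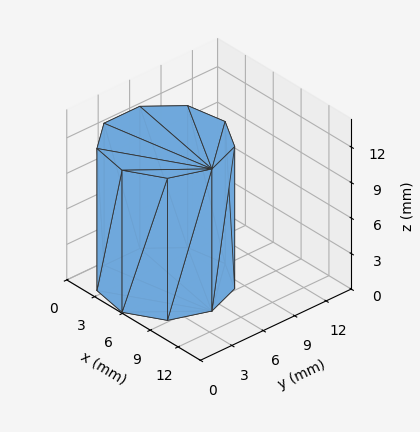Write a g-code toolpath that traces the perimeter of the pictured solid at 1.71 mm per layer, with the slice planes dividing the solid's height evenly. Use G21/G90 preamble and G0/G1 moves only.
Reading the render: the shape is a regular 9-sided prism (a cylinder approximated with 9 flat sides), circumscribed radius ≈ 5 mm, height ≈ 12 mm (dimensions read to the nearest mm from the axis ticks). For the g-code, the solid's height is divided into equal slices at the stated Δz and each level perimeter traced with G1 moves after a G0 lift.

; perimeter-only toolpath
G21 ; units = mm
G90 ; absolute positioning
G28 ; home
; layer 1
G0 Z1.71
G0 X10.00 Y5.00
G1 X8.83 Y8.21
G1 X5.87 Y9.92
G1 X2.50 Y9.33
G1 X0.30 Y6.71
G1 X0.30 Y3.29
G1 X2.50 Y0.67
G1 X5.87 Y0.08
G1 X8.83 Y1.79
G1 X10.00 Y5.00
; layer 2
G0 Z3.43
G0 X10.00 Y5.00
G1 X8.83 Y8.21
G1 X5.87 Y9.92
G1 X2.50 Y9.33
G1 X0.30 Y6.71
G1 X0.30 Y3.29
G1 X2.50 Y0.67
G1 X5.87 Y0.08
G1 X8.83 Y1.79
G1 X10.00 Y5.00
; layer 3
G0 Z5.14
G0 X10.00 Y5.00
G1 X8.83 Y8.21
G1 X5.87 Y9.92
G1 X2.50 Y9.33
G1 X0.30 Y6.71
G1 X0.30 Y3.29
G1 X2.50 Y0.67
G1 X5.87 Y0.08
G1 X8.83 Y1.79
G1 X10.00 Y5.00
; layer 4
G0 Z6.86
G0 X10.00 Y5.00
G1 X8.83 Y8.21
G1 X5.87 Y9.92
G1 X2.50 Y9.33
G1 X0.30 Y6.71
G1 X0.30 Y3.29
G1 X2.50 Y0.67
G1 X5.87 Y0.08
G1 X8.83 Y1.79
G1 X10.00 Y5.00
; layer 5
G0 Z8.57
G0 X10.00 Y5.00
G1 X8.83 Y8.21
G1 X5.87 Y9.92
G1 X2.50 Y9.33
G1 X0.30 Y6.71
G1 X0.30 Y3.29
G1 X2.50 Y0.67
G1 X5.87 Y0.08
G1 X8.83 Y1.79
G1 X10.00 Y5.00
; layer 6
G0 Z10.29
G0 X10.00 Y5.00
G1 X8.83 Y8.21
G1 X5.87 Y9.92
G1 X2.50 Y9.33
G1 X0.30 Y6.71
G1 X0.30 Y3.29
G1 X2.50 Y0.67
G1 X5.87 Y0.08
G1 X8.83 Y1.79
G1 X10.00 Y5.00
; layer 7
G0 Z12.00
G0 X10.00 Y5.00
G1 X8.83 Y8.21
G1 X5.87 Y9.92
G1 X2.50 Y9.33
G1 X0.30 Y6.71
G1 X0.30 Y3.29
G1 X2.50 Y0.67
G1 X5.87 Y0.08
G1 X8.83 Y1.79
G1 X10.00 Y5.00
M2 ; end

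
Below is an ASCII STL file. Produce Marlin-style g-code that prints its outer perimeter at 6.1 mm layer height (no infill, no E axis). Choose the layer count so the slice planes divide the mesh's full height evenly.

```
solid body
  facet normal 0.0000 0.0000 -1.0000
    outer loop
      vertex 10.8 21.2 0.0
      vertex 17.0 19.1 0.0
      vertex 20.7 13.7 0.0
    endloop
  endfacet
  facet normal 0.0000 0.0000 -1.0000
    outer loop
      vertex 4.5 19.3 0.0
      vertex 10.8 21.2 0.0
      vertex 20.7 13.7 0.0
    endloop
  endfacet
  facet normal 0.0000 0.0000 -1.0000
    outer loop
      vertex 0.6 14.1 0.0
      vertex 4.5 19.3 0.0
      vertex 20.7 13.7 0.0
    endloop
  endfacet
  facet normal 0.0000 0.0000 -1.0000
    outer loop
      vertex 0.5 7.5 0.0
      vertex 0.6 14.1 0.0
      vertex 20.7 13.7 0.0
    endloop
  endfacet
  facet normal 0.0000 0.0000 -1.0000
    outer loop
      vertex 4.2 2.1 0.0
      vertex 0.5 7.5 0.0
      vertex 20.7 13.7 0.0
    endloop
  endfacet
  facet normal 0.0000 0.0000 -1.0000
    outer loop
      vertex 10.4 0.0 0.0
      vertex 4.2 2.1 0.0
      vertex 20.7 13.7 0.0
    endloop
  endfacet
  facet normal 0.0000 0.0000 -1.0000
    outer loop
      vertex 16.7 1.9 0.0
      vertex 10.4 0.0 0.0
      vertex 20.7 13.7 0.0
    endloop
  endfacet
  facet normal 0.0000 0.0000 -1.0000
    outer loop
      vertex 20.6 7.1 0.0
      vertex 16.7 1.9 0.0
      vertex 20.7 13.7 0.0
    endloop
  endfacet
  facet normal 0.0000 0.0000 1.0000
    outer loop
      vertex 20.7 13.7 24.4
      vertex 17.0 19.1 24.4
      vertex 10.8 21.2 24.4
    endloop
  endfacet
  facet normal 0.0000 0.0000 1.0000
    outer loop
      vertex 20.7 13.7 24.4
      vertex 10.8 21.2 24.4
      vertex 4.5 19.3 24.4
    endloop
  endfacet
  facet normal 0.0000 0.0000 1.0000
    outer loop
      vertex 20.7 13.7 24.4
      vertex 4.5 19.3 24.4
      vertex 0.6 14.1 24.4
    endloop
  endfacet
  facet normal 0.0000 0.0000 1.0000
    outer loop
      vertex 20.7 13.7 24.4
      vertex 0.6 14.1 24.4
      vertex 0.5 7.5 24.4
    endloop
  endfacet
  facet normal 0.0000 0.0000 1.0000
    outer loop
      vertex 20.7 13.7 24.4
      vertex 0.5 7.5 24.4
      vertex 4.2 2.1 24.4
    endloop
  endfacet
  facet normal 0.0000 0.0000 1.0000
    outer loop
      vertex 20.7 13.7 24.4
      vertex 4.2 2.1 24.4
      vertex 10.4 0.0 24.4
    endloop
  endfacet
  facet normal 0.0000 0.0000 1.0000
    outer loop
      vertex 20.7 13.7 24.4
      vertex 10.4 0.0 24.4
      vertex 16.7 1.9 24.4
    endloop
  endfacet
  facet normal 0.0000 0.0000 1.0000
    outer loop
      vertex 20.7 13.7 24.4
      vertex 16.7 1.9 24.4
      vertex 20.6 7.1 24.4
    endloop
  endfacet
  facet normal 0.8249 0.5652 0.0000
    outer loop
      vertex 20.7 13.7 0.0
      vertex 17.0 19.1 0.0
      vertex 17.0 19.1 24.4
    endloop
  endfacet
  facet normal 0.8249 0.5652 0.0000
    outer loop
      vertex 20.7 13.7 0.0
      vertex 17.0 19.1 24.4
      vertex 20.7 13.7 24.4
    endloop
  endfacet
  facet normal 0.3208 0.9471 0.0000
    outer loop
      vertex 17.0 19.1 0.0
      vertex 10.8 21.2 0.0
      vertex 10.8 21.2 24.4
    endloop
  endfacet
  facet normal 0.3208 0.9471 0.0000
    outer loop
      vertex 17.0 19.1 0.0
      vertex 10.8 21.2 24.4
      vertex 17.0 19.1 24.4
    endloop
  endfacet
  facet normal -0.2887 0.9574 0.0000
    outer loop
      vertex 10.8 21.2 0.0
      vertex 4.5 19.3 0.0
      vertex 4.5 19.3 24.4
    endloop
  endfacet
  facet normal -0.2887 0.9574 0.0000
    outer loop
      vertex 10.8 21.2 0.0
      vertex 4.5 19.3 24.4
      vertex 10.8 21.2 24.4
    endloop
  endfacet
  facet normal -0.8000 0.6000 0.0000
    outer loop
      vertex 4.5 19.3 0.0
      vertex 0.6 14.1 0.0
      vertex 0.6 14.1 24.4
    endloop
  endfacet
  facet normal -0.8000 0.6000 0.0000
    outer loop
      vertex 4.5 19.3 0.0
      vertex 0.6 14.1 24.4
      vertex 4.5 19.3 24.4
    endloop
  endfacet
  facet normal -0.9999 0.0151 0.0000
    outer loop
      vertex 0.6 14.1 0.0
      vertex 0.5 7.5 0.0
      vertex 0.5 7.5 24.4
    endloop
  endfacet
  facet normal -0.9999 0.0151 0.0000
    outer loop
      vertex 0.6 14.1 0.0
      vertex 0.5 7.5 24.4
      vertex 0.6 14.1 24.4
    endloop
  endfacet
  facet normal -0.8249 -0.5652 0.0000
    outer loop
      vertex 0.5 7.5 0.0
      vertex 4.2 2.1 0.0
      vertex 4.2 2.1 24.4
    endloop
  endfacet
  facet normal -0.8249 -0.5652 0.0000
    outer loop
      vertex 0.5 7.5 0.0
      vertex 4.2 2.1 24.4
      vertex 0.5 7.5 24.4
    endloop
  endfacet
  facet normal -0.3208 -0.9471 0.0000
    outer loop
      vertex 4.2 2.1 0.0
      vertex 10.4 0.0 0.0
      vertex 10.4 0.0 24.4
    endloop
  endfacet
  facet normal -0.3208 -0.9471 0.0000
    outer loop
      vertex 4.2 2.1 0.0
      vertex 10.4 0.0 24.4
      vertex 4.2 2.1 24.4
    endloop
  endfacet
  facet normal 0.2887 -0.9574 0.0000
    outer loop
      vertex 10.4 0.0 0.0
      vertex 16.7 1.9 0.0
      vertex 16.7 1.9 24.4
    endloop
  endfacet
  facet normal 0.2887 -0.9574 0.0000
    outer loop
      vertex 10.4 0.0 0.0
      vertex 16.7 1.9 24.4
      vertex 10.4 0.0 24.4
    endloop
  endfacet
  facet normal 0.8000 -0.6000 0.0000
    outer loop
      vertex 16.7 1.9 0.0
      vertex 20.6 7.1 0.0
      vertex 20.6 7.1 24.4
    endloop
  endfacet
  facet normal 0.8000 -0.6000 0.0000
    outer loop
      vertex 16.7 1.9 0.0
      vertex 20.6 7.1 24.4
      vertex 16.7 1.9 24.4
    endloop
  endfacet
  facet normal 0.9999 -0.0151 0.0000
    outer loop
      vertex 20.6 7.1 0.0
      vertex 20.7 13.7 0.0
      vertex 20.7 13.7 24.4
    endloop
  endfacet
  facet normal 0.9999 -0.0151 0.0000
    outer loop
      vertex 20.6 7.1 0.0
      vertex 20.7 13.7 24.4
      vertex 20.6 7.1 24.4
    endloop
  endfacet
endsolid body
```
; perimeter-only toolpath
G21 ; units = mm
G90 ; absolute positioning
G28 ; home
; layer 1
G0 Z6.1
G0 X20.7 Y13.7
G1 X17.0 Y19.1
G1 X10.8 Y21.2
G1 X4.5 Y19.3
G1 X0.6 Y14.1
G1 X0.5 Y7.5
G1 X4.2 Y2.1
G1 X10.4 Y0.0
G1 X16.7 Y1.9
G1 X20.6 Y7.1
G1 X20.7 Y13.7
; layer 2
G0 Z12.2
G0 X20.7 Y13.7
G1 X17.0 Y19.1
G1 X10.8 Y21.2
G1 X4.5 Y19.3
G1 X0.6 Y14.1
G1 X0.5 Y7.5
G1 X4.2 Y2.1
G1 X10.4 Y0.0
G1 X16.7 Y1.9
G1 X20.6 Y7.1
G1 X20.7 Y13.7
; layer 3
G0 Z18.3
G0 X20.7 Y13.7
G1 X17.0 Y19.1
G1 X10.8 Y21.2
G1 X4.5 Y19.3
G1 X0.6 Y14.1
G1 X0.5 Y7.5
G1 X4.2 Y2.1
G1 X10.4 Y0.0
G1 X16.7 Y1.9
G1 X20.6 Y7.1
G1 X20.7 Y13.7
; layer 4
G0 Z24.4
G0 X20.7 Y13.7
G1 X17.0 Y19.1
G1 X10.8 Y21.2
G1 X4.5 Y19.3
G1 X0.6 Y14.1
G1 X0.5 Y7.5
G1 X4.2 Y2.1
G1 X10.4 Y0.0
G1 X16.7 Y1.9
G1 X20.6 Y7.1
G1 X20.7 Y13.7
M2 ; end

The solid is a regular 10-sided prism (a cylinder approximated with 10 flat sides), circumscribed radius ≈ 10.6 mm, height ≈ 24.4 mm. Slicing at Δz = 6.1 mm — 4 equal slices spanning the solid's height, so layer i sits at z = i·h/4 — gives 4 non-empty perimeters. Each is a 10-segment closed polygon; G0 lifts to the layer z and rapids to the start vertex, then G1 traces the edges.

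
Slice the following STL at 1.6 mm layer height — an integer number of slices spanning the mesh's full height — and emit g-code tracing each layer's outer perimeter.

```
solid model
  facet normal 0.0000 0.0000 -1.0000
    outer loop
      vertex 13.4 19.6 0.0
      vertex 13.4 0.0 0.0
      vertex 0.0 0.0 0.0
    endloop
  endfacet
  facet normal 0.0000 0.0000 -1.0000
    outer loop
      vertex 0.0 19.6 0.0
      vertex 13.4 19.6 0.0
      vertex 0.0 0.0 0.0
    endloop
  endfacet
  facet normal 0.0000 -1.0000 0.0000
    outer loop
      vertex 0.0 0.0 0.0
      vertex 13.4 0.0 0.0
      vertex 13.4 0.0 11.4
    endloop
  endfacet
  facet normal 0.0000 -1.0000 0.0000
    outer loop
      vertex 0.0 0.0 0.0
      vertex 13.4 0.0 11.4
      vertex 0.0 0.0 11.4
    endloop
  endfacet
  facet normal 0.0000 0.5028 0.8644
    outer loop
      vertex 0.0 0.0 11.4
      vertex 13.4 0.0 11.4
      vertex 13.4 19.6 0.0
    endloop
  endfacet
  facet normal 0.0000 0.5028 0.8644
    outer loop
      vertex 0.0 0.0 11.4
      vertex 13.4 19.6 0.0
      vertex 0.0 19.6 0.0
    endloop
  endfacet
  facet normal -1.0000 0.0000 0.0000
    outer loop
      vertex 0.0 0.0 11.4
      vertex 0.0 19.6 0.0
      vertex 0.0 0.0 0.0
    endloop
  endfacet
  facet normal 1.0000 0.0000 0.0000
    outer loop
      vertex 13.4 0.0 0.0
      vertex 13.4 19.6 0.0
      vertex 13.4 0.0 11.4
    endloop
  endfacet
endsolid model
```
; perimeter-only toolpath
G21 ; units = mm
G90 ; absolute positioning
G28 ; home
; layer 1
G0 Z1.6
G0 X0.0 Y0.0
G1 X13.4 Y0.0
G1 X13.4 Y16.8
G1 X0.0 Y16.8
G1 X0.0 Y0.0
; layer 2
G0 Z3.3
G0 X0.0 Y0.0
G1 X13.4 Y0.0
G1 X13.4 Y14.0
G1 X0.0 Y14.0
G1 X0.0 Y0.0
; layer 3
G0 Z4.9
G0 X0.0 Y0.0
G1 X13.4 Y0.0
G1 X13.4 Y11.2
G1 X0.0 Y11.2
G1 X0.0 Y0.0
; layer 4
G0 Z6.5
G0 X0.0 Y0.0
G1 X13.4 Y0.0
G1 X13.4 Y8.4
G1 X0.0 Y8.4
G1 X0.0 Y0.0
; layer 5
G0 Z8.1
G0 X0.0 Y0.0
G1 X13.4 Y0.0
G1 X13.4 Y5.6
G1 X0.0 Y5.6
G1 X0.0 Y0.0
; layer 6
G0 Z9.8
G0 X0.0 Y0.0
G1 X13.4 Y0.0
G1 X13.4 Y2.8
G1 X0.0 Y2.8
G1 X0.0 Y0.0
M2 ; end

The solid is a wedge (ramp): 13.4 × 19.6 mm base, rising to 11.4 mm along the y=0 edge and sloping linearly to z=0 at y=19.6. Slicing at Δz = 1.6 mm — 7 equal slices spanning the solid's height, so layer i sits at z = i·h/7 — gives 6 non-empty perimeters. Each is a 4-segment closed polygon; G0 lifts to the layer z and rapids to the start vertex, then G1 traces the edges. The cross-section shrinks linearly with z (the slice at the apex is degenerate and omitted).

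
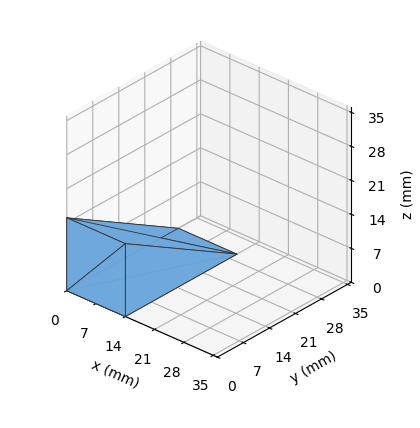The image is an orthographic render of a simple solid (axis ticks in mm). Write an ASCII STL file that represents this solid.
Reading the render: the shape is a wedge (ramp): 14 × 30 mm base, rising to 15 mm along the y=0 edge and sloping linearly to z=0 at y=30 (dimensions read to the nearest mm from the axis ticks). For the STL, each face is triangulated and given an outward normal.

solid part
  facet normal 0.0000 0.0000 -1.0000
    outer loop
      vertex 14.00 30.00 0.00
      vertex 14.00 0.00 0.00
      vertex 0.00 0.00 0.00
    endloop
  endfacet
  facet normal 0.0000 0.0000 -1.0000
    outer loop
      vertex 0.00 30.00 0.00
      vertex 14.00 30.00 0.00
      vertex 0.00 0.00 0.00
    endloop
  endfacet
  facet normal 0.0000 -1.0000 0.0000
    outer loop
      vertex 0.00 0.00 0.00
      vertex 14.00 0.00 0.00
      vertex 14.00 0.00 15.00
    endloop
  endfacet
  facet normal 0.0000 -1.0000 0.0000
    outer loop
      vertex 0.00 0.00 0.00
      vertex 14.00 0.00 15.00
      vertex 0.00 0.00 15.00
    endloop
  endfacet
  facet normal 0.0000 0.4472 0.8944
    outer loop
      vertex 0.00 0.00 15.00
      vertex 14.00 0.00 15.00
      vertex 14.00 30.00 0.00
    endloop
  endfacet
  facet normal 0.0000 0.4472 0.8944
    outer loop
      vertex 0.00 0.00 15.00
      vertex 14.00 30.00 0.00
      vertex 0.00 30.00 0.00
    endloop
  endfacet
  facet normal -1.0000 0.0000 0.0000
    outer loop
      vertex 0.00 0.00 15.00
      vertex 0.00 30.00 0.00
      vertex 0.00 0.00 0.00
    endloop
  endfacet
  facet normal 1.0000 0.0000 0.0000
    outer loop
      vertex 14.00 0.00 0.00
      vertex 14.00 30.00 0.00
      vertex 14.00 0.00 15.00
    endloop
  endfacet
endsolid part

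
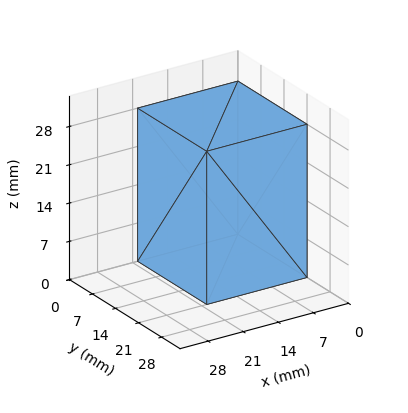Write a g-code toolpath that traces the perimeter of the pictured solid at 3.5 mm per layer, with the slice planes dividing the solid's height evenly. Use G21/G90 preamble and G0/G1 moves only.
Reading the render: the shape is a rectangular box, roughly 20 × 21 mm footprint and 28 mm tall (dimensions read to the nearest mm from the axis ticks). For the g-code, the solid's height is divided into equal slices at the stated Δz and each level perimeter traced with G1 moves after a G0 lift.

; perimeter-only toolpath
G21 ; units = mm
G90 ; absolute positioning
G28 ; home
; layer 1
G0 Z3.5
G0 X0.0 Y0.0
G1 X20.0 Y0.0
G1 X20.0 Y21.0
G1 X0.0 Y21.0
G1 X0.0 Y0.0
; layer 2
G0 Z7.0
G0 X0.0 Y0.0
G1 X20.0 Y0.0
G1 X20.0 Y21.0
G1 X0.0 Y21.0
G1 X0.0 Y0.0
; layer 3
G0 Z10.5
G0 X0.0 Y0.0
G1 X20.0 Y0.0
G1 X20.0 Y21.0
G1 X0.0 Y21.0
G1 X0.0 Y0.0
; layer 4
G0 Z14.0
G0 X0.0 Y0.0
G1 X20.0 Y0.0
G1 X20.0 Y21.0
G1 X0.0 Y21.0
G1 X0.0 Y0.0
; layer 5
G0 Z17.5
G0 X0.0 Y0.0
G1 X20.0 Y0.0
G1 X20.0 Y21.0
G1 X0.0 Y21.0
G1 X0.0 Y0.0
; layer 6
G0 Z21.0
G0 X0.0 Y0.0
G1 X20.0 Y0.0
G1 X20.0 Y21.0
G1 X0.0 Y21.0
G1 X0.0 Y0.0
; layer 7
G0 Z24.5
G0 X0.0 Y0.0
G1 X20.0 Y0.0
G1 X20.0 Y21.0
G1 X0.0 Y21.0
G1 X0.0 Y0.0
; layer 8
G0 Z28.0
G0 X0.0 Y0.0
G1 X20.0 Y0.0
G1 X20.0 Y21.0
G1 X0.0 Y21.0
G1 X0.0 Y0.0
M2 ; end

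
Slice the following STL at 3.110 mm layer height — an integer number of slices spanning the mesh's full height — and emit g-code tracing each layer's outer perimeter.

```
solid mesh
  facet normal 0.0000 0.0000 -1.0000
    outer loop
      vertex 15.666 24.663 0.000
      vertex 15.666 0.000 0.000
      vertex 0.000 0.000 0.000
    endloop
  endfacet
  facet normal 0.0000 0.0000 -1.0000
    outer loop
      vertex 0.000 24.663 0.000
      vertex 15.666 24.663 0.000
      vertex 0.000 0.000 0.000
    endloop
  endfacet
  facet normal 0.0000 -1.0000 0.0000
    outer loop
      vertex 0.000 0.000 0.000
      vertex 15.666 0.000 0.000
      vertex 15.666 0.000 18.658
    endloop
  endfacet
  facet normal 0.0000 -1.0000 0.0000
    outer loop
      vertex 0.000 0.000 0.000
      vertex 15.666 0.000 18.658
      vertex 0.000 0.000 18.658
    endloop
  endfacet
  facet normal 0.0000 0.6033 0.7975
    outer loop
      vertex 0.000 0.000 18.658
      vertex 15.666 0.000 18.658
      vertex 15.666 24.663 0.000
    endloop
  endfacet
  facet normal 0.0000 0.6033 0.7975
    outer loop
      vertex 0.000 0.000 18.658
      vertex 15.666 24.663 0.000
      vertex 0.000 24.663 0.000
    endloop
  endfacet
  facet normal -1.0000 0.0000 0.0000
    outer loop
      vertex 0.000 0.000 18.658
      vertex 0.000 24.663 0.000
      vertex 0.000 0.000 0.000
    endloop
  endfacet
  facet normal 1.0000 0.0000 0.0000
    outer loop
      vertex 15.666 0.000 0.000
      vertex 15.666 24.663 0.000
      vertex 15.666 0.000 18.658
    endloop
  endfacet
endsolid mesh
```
; perimeter-only toolpath
G21 ; units = mm
G90 ; absolute positioning
G28 ; home
; layer 1
G0 Z3.110
G0 X0.000 Y0.000
G1 X15.666 Y0.000
G1 X15.666 Y20.552
G1 X0.000 Y20.552
G1 X0.000 Y0.000
; layer 2
G0 Z6.219
G0 X0.000 Y0.000
G1 X15.666 Y0.000
G1 X15.666 Y16.442
G1 X0.000 Y16.442
G1 X0.000 Y0.000
; layer 3
G0 Z9.329
G0 X0.000 Y0.000
G1 X15.666 Y0.000
G1 X15.666 Y12.332
G1 X0.000 Y12.332
G1 X0.000 Y0.000
; layer 4
G0 Z12.439
G0 X0.000 Y0.000
G1 X15.666 Y0.000
G1 X15.666 Y8.221
G1 X0.000 Y8.221
G1 X0.000 Y0.000
; layer 5
G0 Z15.548
G0 X0.000 Y0.000
G1 X15.666 Y0.000
G1 X15.666 Y4.110
G1 X0.000 Y4.110
G1 X0.000 Y0.000
M2 ; end

The solid is a wedge (ramp): 15.7 × 24.7 mm base, rising to 18.7 mm along the y=0 edge and sloping linearly to z=0 at y=24.7. Slicing at Δz = 3.110 mm — 6 equal slices spanning the solid's height, so layer i sits at z = i·h/6 — gives 5 non-empty perimeters. Each is a 4-segment closed polygon; G0 lifts to the layer z and rapids to the start vertex, then G1 traces the edges. The cross-section shrinks linearly with z (the slice at the apex is degenerate and omitted).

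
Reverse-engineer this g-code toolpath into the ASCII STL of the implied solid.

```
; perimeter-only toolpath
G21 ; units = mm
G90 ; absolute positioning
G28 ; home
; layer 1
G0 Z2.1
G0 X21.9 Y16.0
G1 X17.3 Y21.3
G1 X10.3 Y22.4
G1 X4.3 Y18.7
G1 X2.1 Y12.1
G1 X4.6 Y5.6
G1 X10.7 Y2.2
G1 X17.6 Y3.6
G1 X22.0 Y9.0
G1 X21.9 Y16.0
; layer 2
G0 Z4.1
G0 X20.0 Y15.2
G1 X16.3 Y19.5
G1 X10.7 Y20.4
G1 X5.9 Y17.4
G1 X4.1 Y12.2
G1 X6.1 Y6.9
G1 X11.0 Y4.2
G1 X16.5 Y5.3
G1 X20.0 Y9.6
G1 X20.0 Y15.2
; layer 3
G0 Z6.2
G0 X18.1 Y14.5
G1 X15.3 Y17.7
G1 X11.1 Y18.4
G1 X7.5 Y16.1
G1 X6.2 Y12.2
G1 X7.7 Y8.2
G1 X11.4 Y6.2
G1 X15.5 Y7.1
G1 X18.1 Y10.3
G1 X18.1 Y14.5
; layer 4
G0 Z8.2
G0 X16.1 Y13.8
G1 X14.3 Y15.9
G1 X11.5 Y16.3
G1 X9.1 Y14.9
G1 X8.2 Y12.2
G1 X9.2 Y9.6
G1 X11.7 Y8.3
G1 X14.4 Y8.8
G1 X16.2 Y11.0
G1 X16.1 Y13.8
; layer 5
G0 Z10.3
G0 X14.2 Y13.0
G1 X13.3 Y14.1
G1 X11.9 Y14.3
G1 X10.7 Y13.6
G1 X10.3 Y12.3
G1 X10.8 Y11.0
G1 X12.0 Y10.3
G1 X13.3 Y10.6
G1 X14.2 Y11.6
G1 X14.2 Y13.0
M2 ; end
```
solid part
  facet normal 0.0000 0.0000 -1.0000
    outer loop
      vertex 9.9 24.4 0.0
      vertex 18.3 23.1 0.0
      vertex 23.8 16.7 0.0
    endloop
  endfacet
  facet normal 0.0000 0.0000 -1.0000
    outer loop
      vertex 2.7 20.0 0.0
      vertex 9.9 24.4 0.0
      vertex 23.8 16.7 0.0
    endloop
  endfacet
  facet normal 0.0000 0.0000 -1.0000
    outer loop
      vertex 0.0 12.1 0.0
      vertex 2.7 20.0 0.0
      vertex 23.8 16.7 0.0
    endloop
  endfacet
  facet normal 0.0000 0.0000 -1.0000
    outer loop
      vertex 3.0 4.2 0.0
      vertex 0.0 12.1 0.0
      vertex 23.8 16.7 0.0
    endloop
  endfacet
  facet normal 0.0000 0.0000 -1.0000
    outer loop
      vertex 10.4 0.2 0.0
      vertex 3.0 4.2 0.0
      vertex 23.8 16.7 0.0
    endloop
  endfacet
  facet normal 0.0000 0.0000 -1.0000
    outer loop
      vertex 18.6 1.8 0.0
      vertex 10.4 0.2 0.0
      vertex 23.8 16.7 0.0
    endloop
  endfacet
  facet normal 0.0000 0.0000 -1.0000
    outer loop
      vertex 23.9 8.3 0.0
      vertex 18.6 1.8 0.0
      vertex 23.8 16.7 0.0
    endloop
  endfacet
  facet normal 0.5520 0.4744 0.6858
    outer loop
      vertex 23.8 16.7 0.0
      vertex 18.3 23.1 0.0
      vertex 12.3 12.3 12.3
    endloop
  endfacet
  facet normal 0.1113 0.7192 0.6858
    outer loop
      vertex 18.3 23.1 0.0
      vertex 9.9 24.4 0.0
      vertex 12.3 12.3 12.3
    endloop
  endfacet
  facet normal -0.3797 0.6214 0.6854
    outer loop
      vertex 9.9 24.4 0.0
      vertex 2.7 20.0 0.0
      vertex 12.3 12.3 12.3
    endloop
  endfacet
  facet normal -0.6891 0.2355 0.6853
    outer loop
      vertex 2.7 20.0 0.0
      vertex 0.0 12.1 0.0
      vertex 12.3 12.3 12.3
    endloop
  endfacet
  facet normal -0.6810 -0.2586 0.6852
    outer loop
      vertex 0.0 12.1 0.0
      vertex 3.0 4.2 0.0
      vertex 12.3 12.3 12.3
    endloop
  endfacet
  facet normal -0.3467 -0.6413 0.6845
    outer loop
      vertex 3.0 4.2 0.0
      vertex 10.4 0.2 0.0
      vertex 12.3 12.3 12.3
    endloop
  endfacet
  facet normal 0.1398 -0.7166 0.6833
    outer loop
      vertex 10.4 0.2 0.0
      vertex 18.6 1.8 0.0
      vertex 12.3 12.3 12.3
    endloop
  endfacet
  facet normal 0.5657 -0.4613 0.6835
    outer loop
      vertex 18.6 1.8 0.0
      vertex 23.9 8.3 0.0
      vertex 12.3 12.3 12.3
    endloop
  endfacet
  facet normal 0.7289 0.0087 0.6846
    outer loop
      vertex 23.9 8.3 0.0
      vertex 23.8 16.7 0.0
      vertex 12.3 12.3 12.3
    endloop
  endfacet
endsolid part

The G0 Z moves step by Δz≈2.1 mm. The G1 loops shrink linearly with z, so the solid tapers from its base footprint up to z≈12.3. Closing with a flat bottom cap and the tapered top and triangulating gives 16 facets — a regular 9-sided pyramid, base circumscribed radius ≈ 12.3 mm, apex at z ≈ 12.3 mm.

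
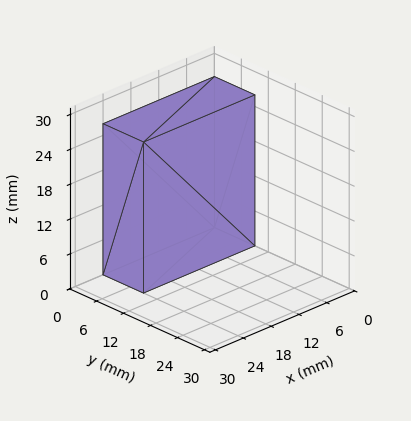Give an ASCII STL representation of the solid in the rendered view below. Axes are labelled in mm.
Reading the render: the shape is a rectangular box, roughly 24 × 9 mm footprint and 26 mm tall (dimensions read to the nearest mm from the axis ticks). For the STL, each face is triangulated and given an outward normal.

solid part
  facet normal 0.0000 0.0000 -1.0000
    outer loop
      vertex 24.00 9.00 0.00
      vertex 24.00 0.00 0.00
      vertex 0.00 0.00 0.00
    endloop
  endfacet
  facet normal 0.0000 0.0000 -1.0000
    outer loop
      vertex 0.00 9.00 0.00
      vertex 24.00 9.00 0.00
      vertex 0.00 0.00 0.00
    endloop
  endfacet
  facet normal 0.0000 0.0000 1.0000
    outer loop
      vertex 0.00 0.00 26.00
      vertex 24.00 0.00 26.00
      vertex 24.00 9.00 26.00
    endloop
  endfacet
  facet normal 0.0000 0.0000 1.0000
    outer loop
      vertex 0.00 0.00 26.00
      vertex 24.00 9.00 26.00
      vertex 0.00 9.00 26.00
    endloop
  endfacet
  facet normal 0.0000 -1.0000 0.0000
    outer loop
      vertex 0.00 0.00 0.00
      vertex 24.00 0.00 0.00
      vertex 24.00 0.00 26.00
    endloop
  endfacet
  facet normal 0.0000 -1.0000 0.0000
    outer loop
      vertex 0.00 0.00 0.00
      vertex 24.00 0.00 26.00
      vertex 0.00 0.00 26.00
    endloop
  endfacet
  facet normal 0.0000 1.0000 0.0000
    outer loop
      vertex 24.00 9.00 26.00
      vertex 24.00 9.00 0.00
      vertex 0.00 9.00 0.00
    endloop
  endfacet
  facet normal 0.0000 1.0000 0.0000
    outer loop
      vertex 0.00 9.00 26.00
      vertex 24.00 9.00 26.00
      vertex 0.00 9.00 0.00
    endloop
  endfacet
  facet normal -1.0000 0.0000 0.0000
    outer loop
      vertex 0.00 9.00 26.00
      vertex 0.00 9.00 0.00
      vertex 0.00 0.00 0.00
    endloop
  endfacet
  facet normal -1.0000 0.0000 0.0000
    outer loop
      vertex 0.00 0.00 26.00
      vertex 0.00 9.00 26.00
      vertex 0.00 0.00 0.00
    endloop
  endfacet
  facet normal 1.0000 0.0000 0.0000
    outer loop
      vertex 24.00 0.00 0.00
      vertex 24.00 9.00 0.00
      vertex 24.00 9.00 26.00
    endloop
  endfacet
  facet normal 1.0000 0.0000 0.0000
    outer loop
      vertex 24.00 0.00 0.00
      vertex 24.00 9.00 26.00
      vertex 24.00 0.00 26.00
    endloop
  endfacet
endsolid part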